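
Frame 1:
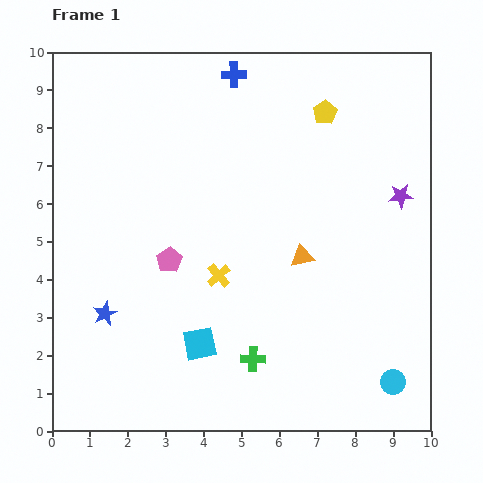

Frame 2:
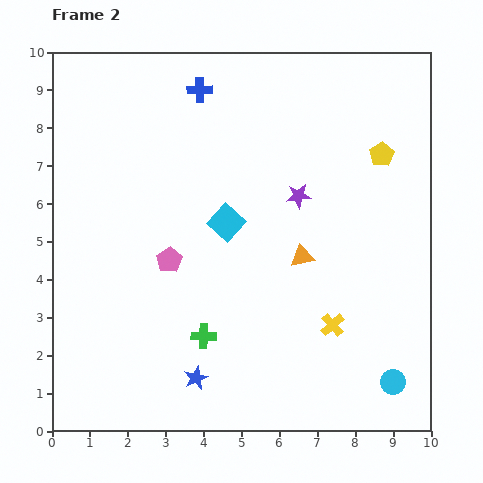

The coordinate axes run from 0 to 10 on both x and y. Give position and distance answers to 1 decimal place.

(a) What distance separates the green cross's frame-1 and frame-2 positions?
1.4

The green cross moved from (5.3, 1.9) to (4.0, 2.5), a distance of √(1.3² + 0.6²) ≈ 1.4.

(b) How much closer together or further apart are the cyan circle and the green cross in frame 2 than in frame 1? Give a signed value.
+1.4

Distance in frame 1: 3.7. Distance in frame 2: 5.1.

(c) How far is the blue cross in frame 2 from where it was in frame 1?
1.0

The blue cross moved from (4.8, 9.4) to (3.9, 9.0), a distance of √(0.9² + 0.4²) ≈ 1.0.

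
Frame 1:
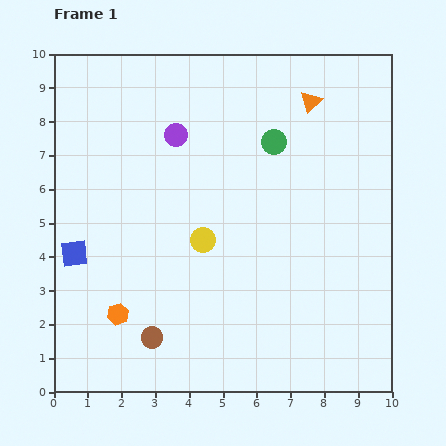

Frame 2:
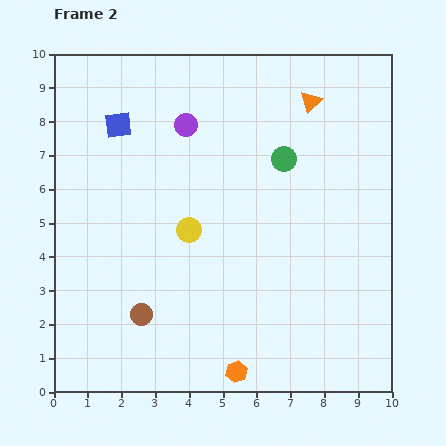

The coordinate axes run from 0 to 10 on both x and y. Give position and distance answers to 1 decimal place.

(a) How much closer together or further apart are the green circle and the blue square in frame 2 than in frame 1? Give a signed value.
-1.8

Distance in frame 1: 6.8. Distance in frame 2: 5.0.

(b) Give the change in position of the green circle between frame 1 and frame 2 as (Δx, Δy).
(0.3, -0.5)

The green circle was at (6.5, 7.4) in frame 1 and (6.8, 6.9) in frame 2.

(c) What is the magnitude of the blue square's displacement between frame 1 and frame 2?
4.0

The blue square moved from (0.6, 4.1) to (1.9, 7.9), a distance of √(1.3² + 3.8²) ≈ 4.0.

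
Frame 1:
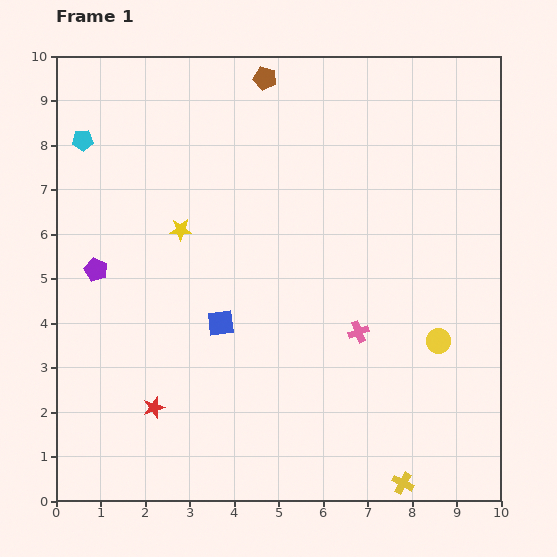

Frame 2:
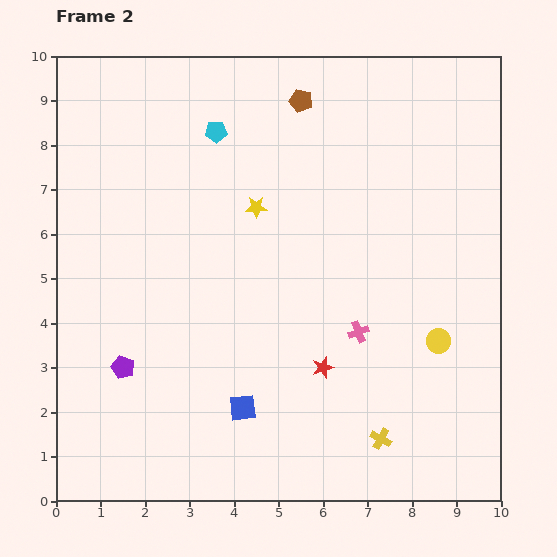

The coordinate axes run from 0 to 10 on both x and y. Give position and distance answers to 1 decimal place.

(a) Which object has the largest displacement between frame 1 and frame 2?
the red star

(moved 3.9; next 3.0)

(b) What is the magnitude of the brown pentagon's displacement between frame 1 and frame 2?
0.9

The brown pentagon moved from (4.7, 9.5) to (5.5, 9.0), a distance of √(0.8² + 0.5²) ≈ 0.9.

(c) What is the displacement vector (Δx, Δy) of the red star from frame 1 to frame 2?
(3.8, 0.9)

The red star was at (2.2, 2.1) in frame 1 and (6.0, 3.0) in frame 2.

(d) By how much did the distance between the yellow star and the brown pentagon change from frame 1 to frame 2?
-1.3

Distance in frame 1: 3.9. Distance in frame 2: 2.6.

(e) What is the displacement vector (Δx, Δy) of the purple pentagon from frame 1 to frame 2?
(0.6, -2.2)

The purple pentagon was at (0.9, 5.2) in frame 1 and (1.5, 3.0) in frame 2.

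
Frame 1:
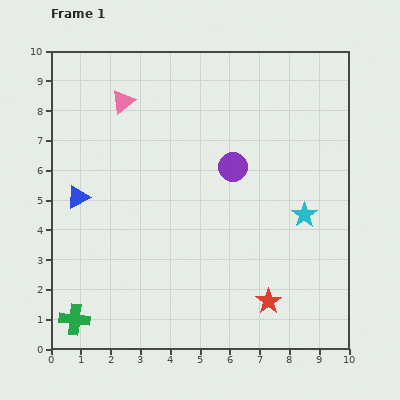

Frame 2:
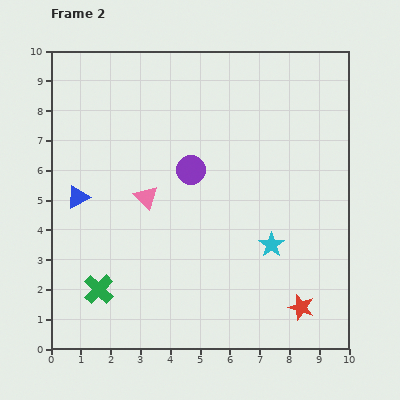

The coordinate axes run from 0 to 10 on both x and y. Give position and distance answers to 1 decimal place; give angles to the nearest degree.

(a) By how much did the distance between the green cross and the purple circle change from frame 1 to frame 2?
-2.3

Distance in frame 1: 7.4. Distance in frame 2: 5.1.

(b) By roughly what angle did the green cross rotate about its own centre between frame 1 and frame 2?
39° clockwise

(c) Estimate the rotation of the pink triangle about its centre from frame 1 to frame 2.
36° counter-clockwise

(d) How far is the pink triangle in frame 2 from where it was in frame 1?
3.3

The pink triangle moved from (2.4, 8.3) to (3.2, 5.1), a distance of √(0.8² + 3.2²) ≈ 3.3.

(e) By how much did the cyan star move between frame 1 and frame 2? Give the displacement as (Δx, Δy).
(-1.1, -1.0)

The cyan star was at (8.5, 4.5) in frame 1 and (7.4, 3.5) in frame 2.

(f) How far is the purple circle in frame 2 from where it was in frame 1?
1.4

The purple circle moved from (6.1, 6.1) to (4.7, 6.0), a distance of √(1.4² + 0.1²) ≈ 1.4.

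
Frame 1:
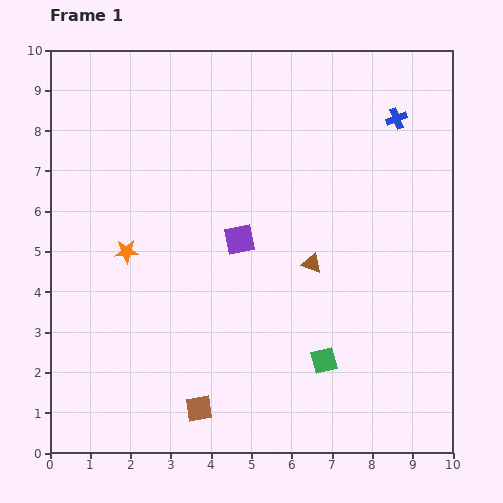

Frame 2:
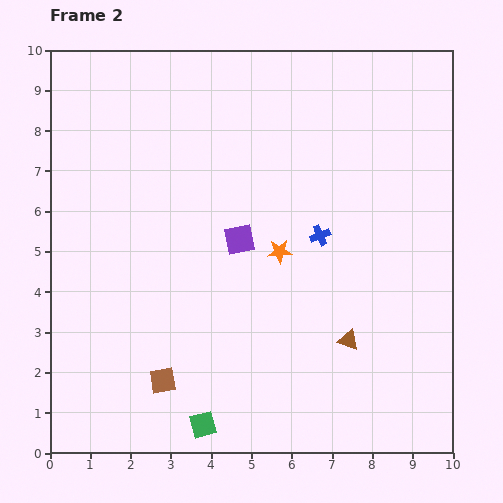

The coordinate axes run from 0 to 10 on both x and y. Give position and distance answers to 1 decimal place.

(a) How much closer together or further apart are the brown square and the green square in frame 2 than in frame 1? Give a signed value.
-1.8

Distance in frame 1: 3.3. Distance in frame 2: 1.5.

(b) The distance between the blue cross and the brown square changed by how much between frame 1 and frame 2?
-3.4

Distance in frame 1: 8.7. Distance in frame 2: 5.3.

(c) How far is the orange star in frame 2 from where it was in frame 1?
3.8

The orange star moved from (1.9, 5.0) to (5.7, 5.0), a distance of √(3.8² + 0.0²) ≈ 3.8.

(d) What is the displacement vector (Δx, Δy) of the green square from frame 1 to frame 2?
(-3.0, -1.6)

The green square was at (6.8, 2.3) in frame 1 and (3.8, 0.7) in frame 2.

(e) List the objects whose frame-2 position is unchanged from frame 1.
the purple square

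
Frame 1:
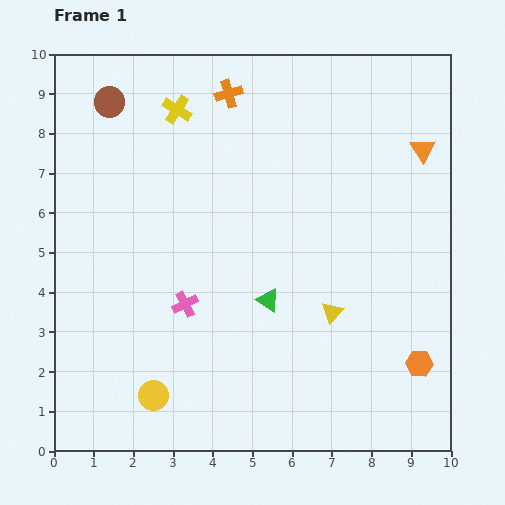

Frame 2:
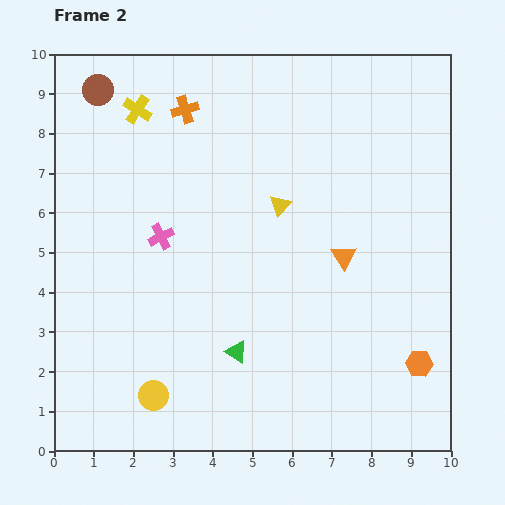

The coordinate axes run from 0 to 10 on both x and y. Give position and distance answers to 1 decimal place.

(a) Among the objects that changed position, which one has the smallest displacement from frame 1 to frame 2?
the brown circle

(moved 0.4)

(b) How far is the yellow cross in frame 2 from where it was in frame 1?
1.0

The yellow cross moved from (3.1, 8.6) to (2.1, 8.6), a distance of √(1.0² + 0.0²) ≈ 1.0.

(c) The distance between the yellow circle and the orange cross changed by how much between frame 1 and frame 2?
-0.6

Distance in frame 1: 7.8. Distance in frame 2: 7.2.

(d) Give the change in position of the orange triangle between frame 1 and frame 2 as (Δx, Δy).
(-2.0, -2.7)

The orange triangle was at (9.3, 7.6) in frame 1 and (7.3, 4.9) in frame 2.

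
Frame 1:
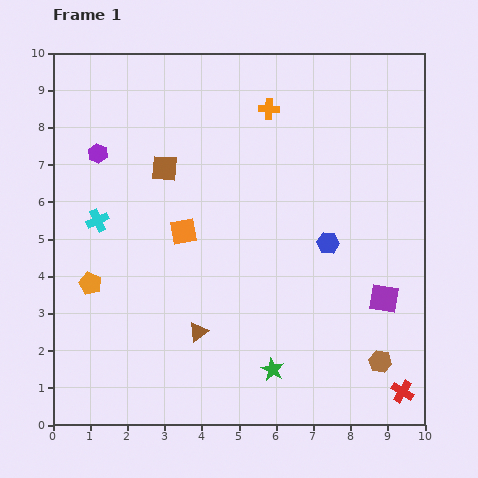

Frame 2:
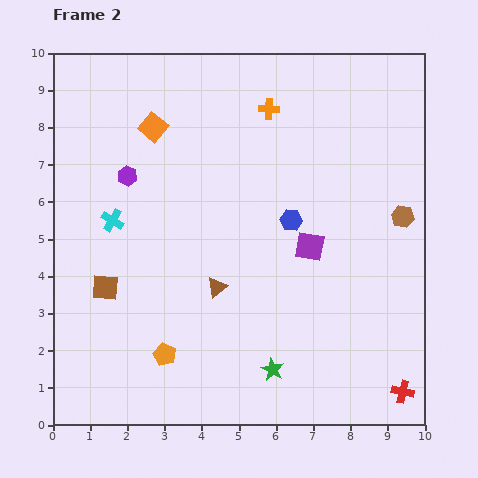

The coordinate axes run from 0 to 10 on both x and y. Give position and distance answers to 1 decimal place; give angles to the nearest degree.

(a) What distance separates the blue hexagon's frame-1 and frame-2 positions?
1.2

The blue hexagon moved from (7.4, 4.9) to (6.4, 5.5), a distance of √(1.0² + 0.6²) ≈ 1.2.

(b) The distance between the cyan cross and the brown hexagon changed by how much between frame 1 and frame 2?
-0.7

Distance in frame 1: 8.5. Distance in frame 2: 7.8.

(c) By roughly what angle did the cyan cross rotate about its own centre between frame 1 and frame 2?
36° counter-clockwise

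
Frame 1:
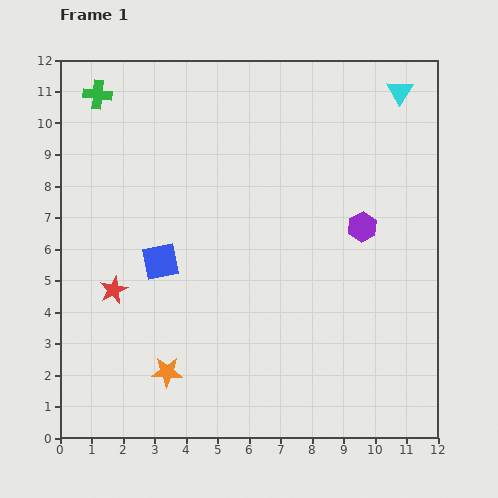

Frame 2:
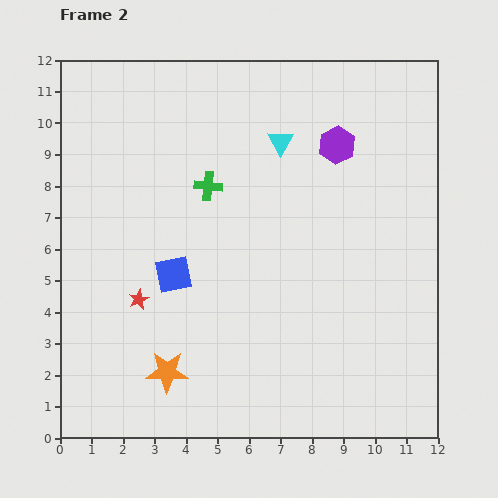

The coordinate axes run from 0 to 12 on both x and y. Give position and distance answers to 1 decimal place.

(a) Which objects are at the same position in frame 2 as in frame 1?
the orange star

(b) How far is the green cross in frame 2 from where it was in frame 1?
4.5

The green cross moved from (1.2, 10.9) to (4.7, 8.0), a distance of √(3.5² + 2.9²) ≈ 4.5.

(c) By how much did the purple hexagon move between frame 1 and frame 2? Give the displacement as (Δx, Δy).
(-0.8, 2.6)

The purple hexagon was at (9.6, 6.7) in frame 1 and (8.8, 9.3) in frame 2.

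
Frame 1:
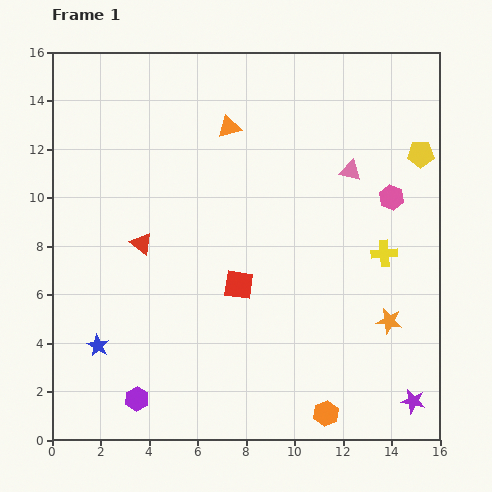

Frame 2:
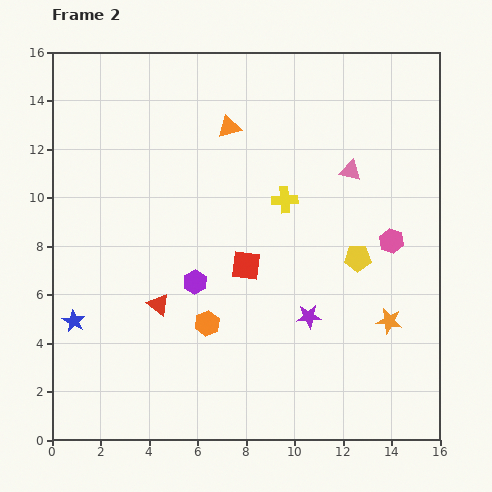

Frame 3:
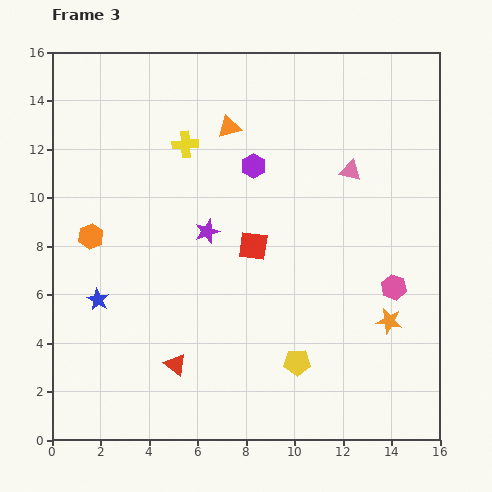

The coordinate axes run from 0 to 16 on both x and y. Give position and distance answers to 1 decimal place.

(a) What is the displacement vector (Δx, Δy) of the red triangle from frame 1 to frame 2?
(0.7, -2.5)

The red triangle was at (3.7, 8.1) in frame 1 and (4.4, 5.6) in frame 2.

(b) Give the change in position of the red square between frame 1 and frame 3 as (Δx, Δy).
(0.6, 1.6)

The red square was at (7.7, 6.4) in frame 1 and (8.3, 8.0) in frame 3.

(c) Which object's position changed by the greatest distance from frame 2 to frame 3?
the orange hexagon

(moved 6.0; next 5.5)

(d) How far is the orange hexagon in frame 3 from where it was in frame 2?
6.0

The orange hexagon moved from (6.4, 4.8) to (1.6, 8.4), a distance of √(4.8² + 3.6²) ≈ 6.0.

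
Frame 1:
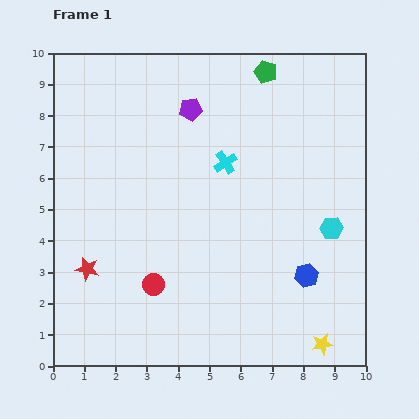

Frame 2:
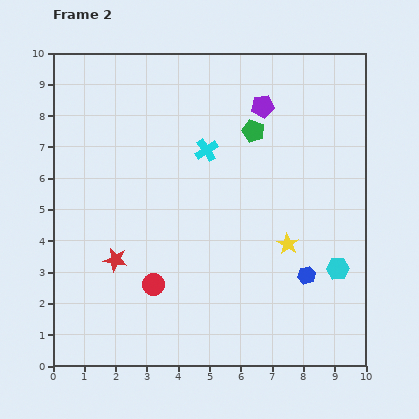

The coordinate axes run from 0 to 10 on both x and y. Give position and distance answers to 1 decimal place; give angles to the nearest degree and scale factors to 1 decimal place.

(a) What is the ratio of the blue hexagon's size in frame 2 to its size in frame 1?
0.7×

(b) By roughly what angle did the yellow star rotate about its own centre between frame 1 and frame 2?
31° counter-clockwise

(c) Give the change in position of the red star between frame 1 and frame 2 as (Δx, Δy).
(0.9, 0.3)

The red star was at (1.1, 3.1) in frame 1 and (2.0, 3.4) in frame 2.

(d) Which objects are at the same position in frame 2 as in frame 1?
the blue hexagon, the red circle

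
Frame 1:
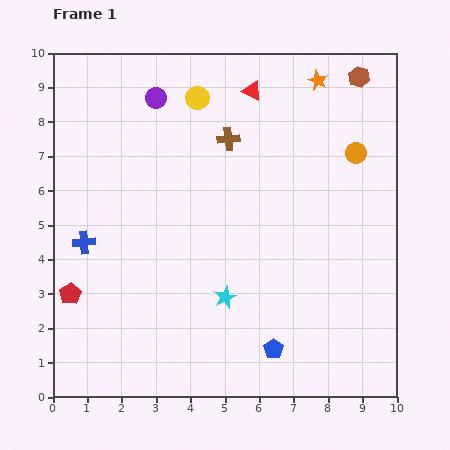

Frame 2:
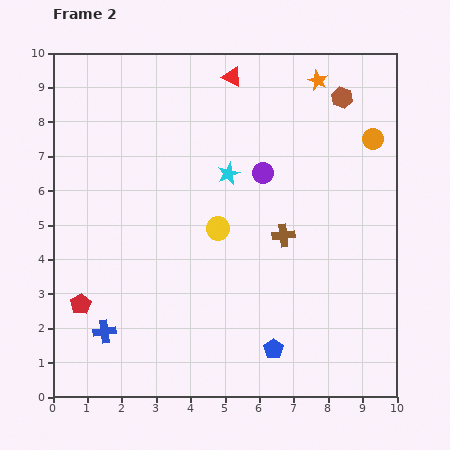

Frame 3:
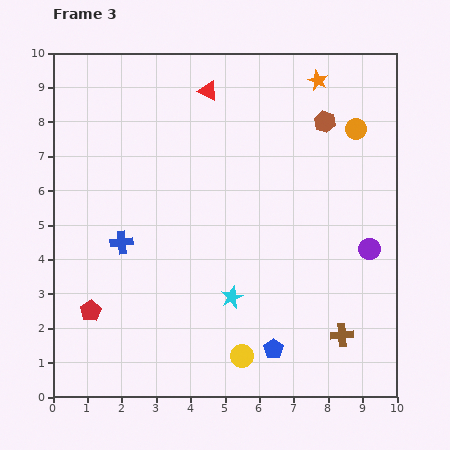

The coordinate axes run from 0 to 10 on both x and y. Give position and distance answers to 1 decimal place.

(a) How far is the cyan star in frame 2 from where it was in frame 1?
3.6

The cyan star moved from (5.0, 2.9) to (5.1, 6.5), a distance of √(0.1² + 3.6²) ≈ 3.6.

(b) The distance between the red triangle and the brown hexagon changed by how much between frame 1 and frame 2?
+0.2

Distance in frame 1: 3.1. Distance in frame 2: 3.3.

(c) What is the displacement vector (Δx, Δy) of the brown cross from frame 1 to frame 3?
(3.3, -5.7)

The brown cross was at (5.1, 7.5) in frame 1 and (8.4, 1.8) in frame 3.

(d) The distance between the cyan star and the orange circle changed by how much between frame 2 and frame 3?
+1.8

Distance in frame 2: 4.3. Distance in frame 3: 6.1.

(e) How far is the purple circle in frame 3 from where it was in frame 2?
3.8

The purple circle moved from (6.1, 6.5) to (9.2, 4.3), a distance of √(3.1² + 2.2²) ≈ 3.8.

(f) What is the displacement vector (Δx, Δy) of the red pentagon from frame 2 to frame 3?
(0.3, -0.2)

The red pentagon was at (0.8, 2.7) in frame 2 and (1.1, 2.5) in frame 3.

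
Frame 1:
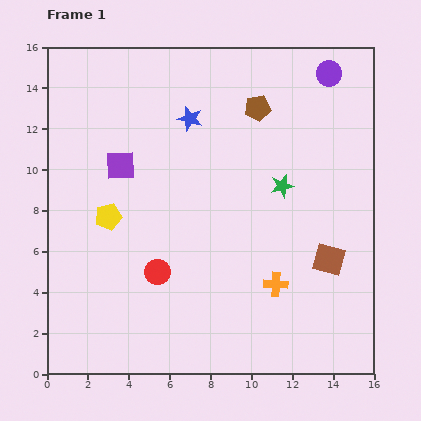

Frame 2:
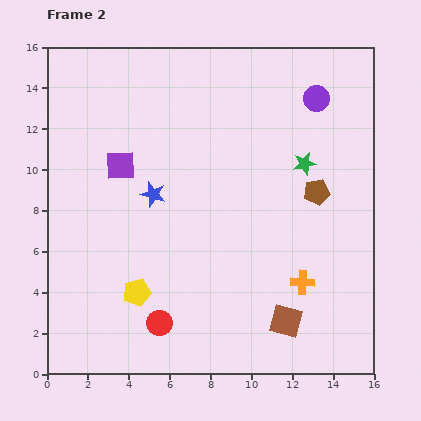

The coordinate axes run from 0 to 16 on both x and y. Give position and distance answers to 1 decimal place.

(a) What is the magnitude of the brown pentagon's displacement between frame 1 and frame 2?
5.0

The brown pentagon moved from (10.3, 13.0) to (13.2, 8.9), a distance of √(2.9² + 4.1²) ≈ 5.0.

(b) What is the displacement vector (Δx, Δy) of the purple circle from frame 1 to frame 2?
(-0.6, -1.2)

The purple circle was at (13.8, 14.7) in frame 1 and (13.2, 13.5) in frame 2.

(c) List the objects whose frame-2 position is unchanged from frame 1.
the purple square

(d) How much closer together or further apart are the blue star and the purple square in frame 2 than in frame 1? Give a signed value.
-2.0

Distance in frame 1: 4.1. Distance in frame 2: 2.1.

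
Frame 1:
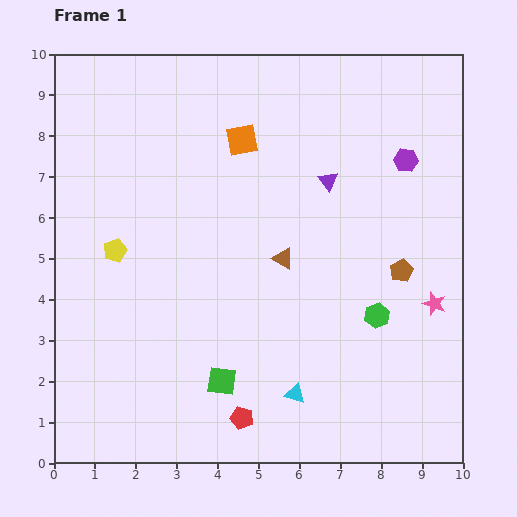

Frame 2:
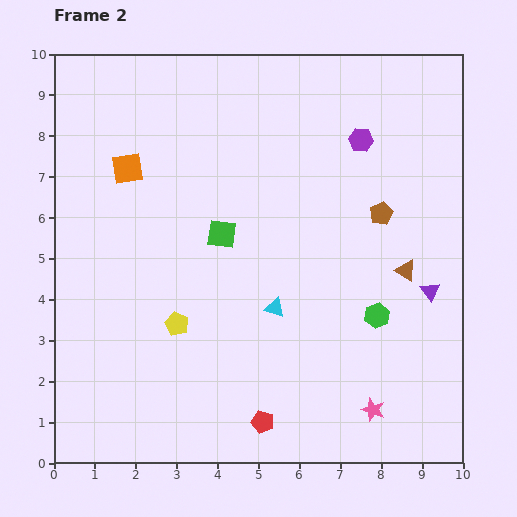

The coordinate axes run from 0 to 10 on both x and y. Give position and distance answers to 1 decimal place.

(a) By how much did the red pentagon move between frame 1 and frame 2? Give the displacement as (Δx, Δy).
(0.5, -0.1)

The red pentagon was at (4.6, 1.1) in frame 1 and (5.1, 1.0) in frame 2.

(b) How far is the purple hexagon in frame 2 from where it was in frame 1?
1.2

The purple hexagon moved from (8.6, 7.4) to (7.5, 7.9), a distance of √(1.1² + 0.5²) ≈ 1.2.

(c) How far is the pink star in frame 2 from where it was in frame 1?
3.0

The pink star moved from (9.3, 3.9) to (7.8, 1.3), a distance of √(1.5² + 2.6²) ≈ 3.0.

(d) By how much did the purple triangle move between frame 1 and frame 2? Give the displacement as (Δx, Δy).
(2.5, -2.7)

The purple triangle was at (6.7, 6.9) in frame 1 and (9.2, 4.2) in frame 2.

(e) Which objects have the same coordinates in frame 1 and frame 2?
the green hexagon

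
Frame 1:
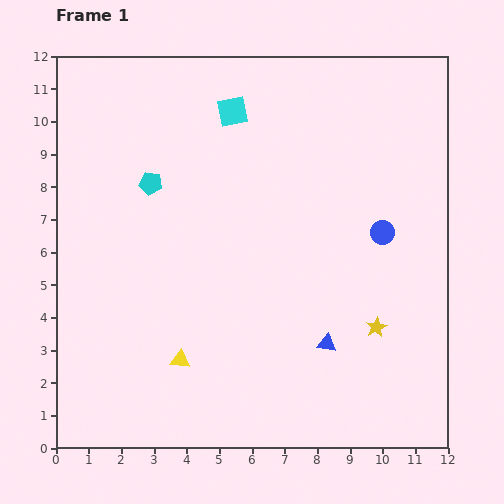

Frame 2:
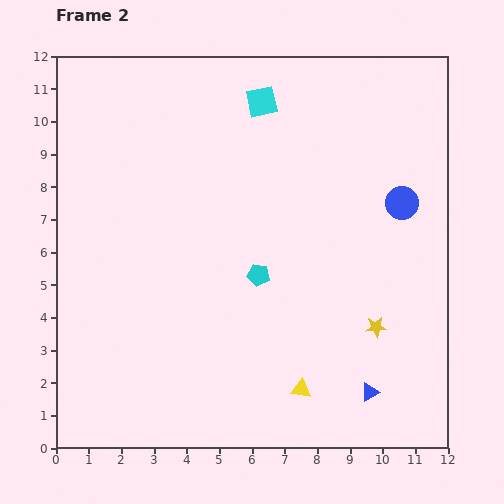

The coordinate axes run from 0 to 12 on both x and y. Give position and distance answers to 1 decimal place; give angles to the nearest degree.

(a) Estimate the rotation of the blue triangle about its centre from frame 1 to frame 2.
38° counter-clockwise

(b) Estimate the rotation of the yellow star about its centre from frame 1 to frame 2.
23° clockwise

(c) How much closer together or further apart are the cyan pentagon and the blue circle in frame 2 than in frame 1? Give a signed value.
-2.4

Distance in frame 1: 7.3. Distance in frame 2: 4.9.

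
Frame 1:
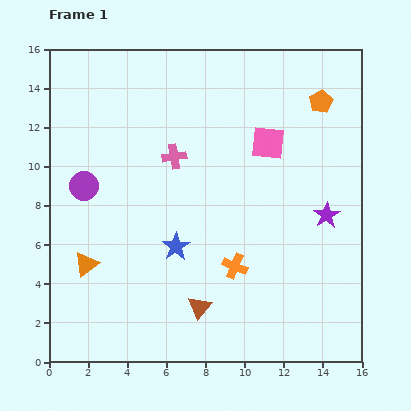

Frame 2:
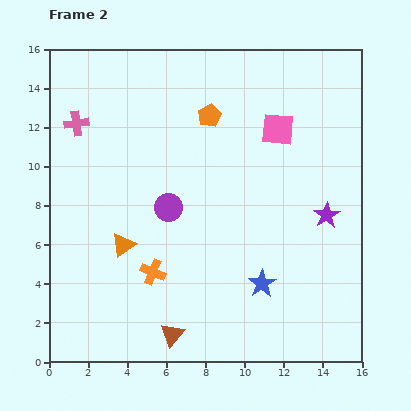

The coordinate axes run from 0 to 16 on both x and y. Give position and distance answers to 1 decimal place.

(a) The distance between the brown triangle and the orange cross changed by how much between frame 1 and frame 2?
+0.6

Distance in frame 1: 2.8. Distance in frame 2: 3.4.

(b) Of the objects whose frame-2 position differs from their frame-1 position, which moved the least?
the pink square

(moved 0.9)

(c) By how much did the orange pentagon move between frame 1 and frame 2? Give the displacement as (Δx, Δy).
(-5.7, -0.7)

The orange pentagon was at (13.9, 13.3) in frame 1 and (8.2, 12.6) in frame 2.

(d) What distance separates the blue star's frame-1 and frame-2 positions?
4.8

The blue star moved from (6.5, 5.9) to (10.9, 4.0), a distance of √(4.4² + 1.9²) ≈ 4.8.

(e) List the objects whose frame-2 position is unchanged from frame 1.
the purple star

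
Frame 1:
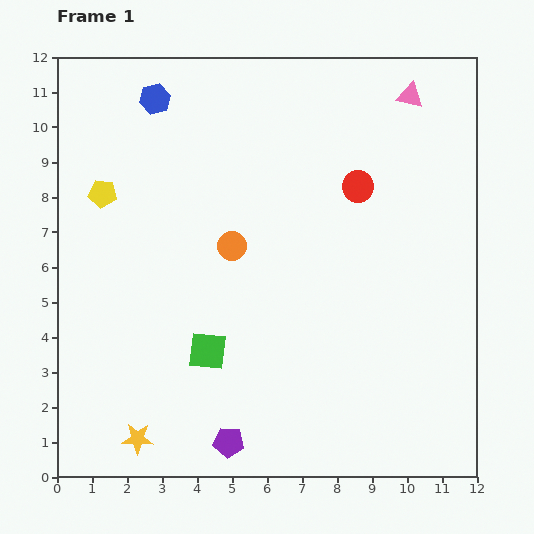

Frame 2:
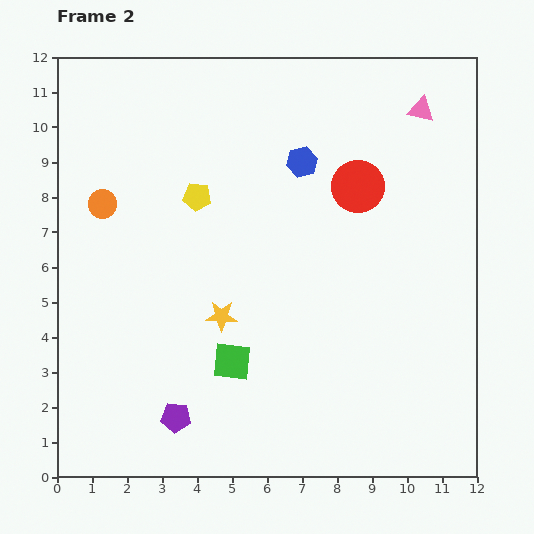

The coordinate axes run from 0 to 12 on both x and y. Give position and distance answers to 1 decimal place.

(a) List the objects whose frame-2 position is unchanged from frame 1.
the red circle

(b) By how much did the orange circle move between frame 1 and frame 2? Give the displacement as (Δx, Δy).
(-3.7, 1.2)

The orange circle was at (5.0, 6.6) in frame 1 and (1.3, 7.8) in frame 2.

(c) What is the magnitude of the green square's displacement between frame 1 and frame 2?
0.8

The green square moved from (4.3, 3.6) to (5.0, 3.3), a distance of √(0.7² + 0.3²) ≈ 0.8.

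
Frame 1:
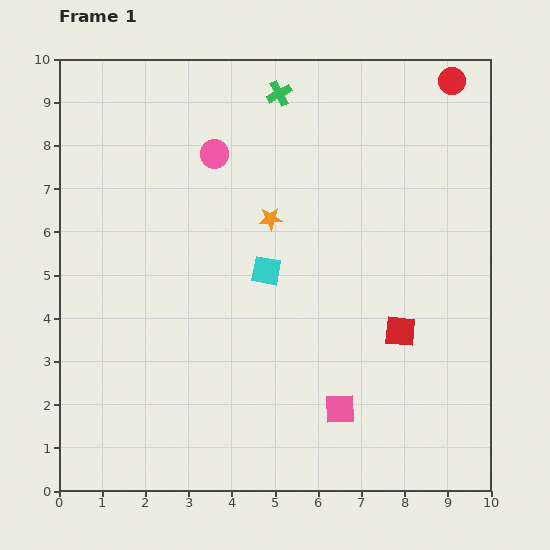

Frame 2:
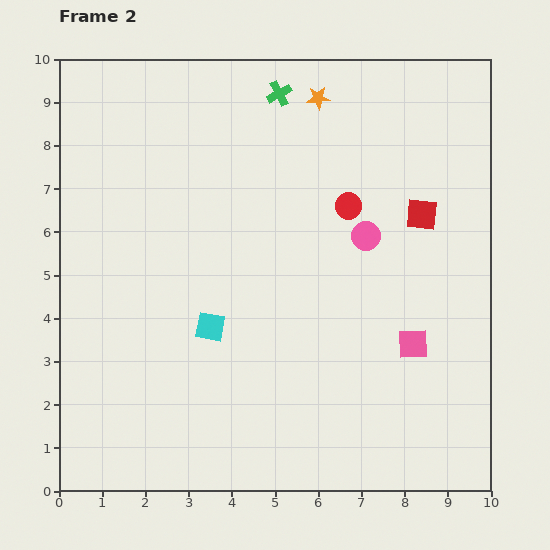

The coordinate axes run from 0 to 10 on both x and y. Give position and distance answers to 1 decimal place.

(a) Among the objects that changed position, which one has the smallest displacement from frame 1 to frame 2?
the cyan square

(moved 1.8)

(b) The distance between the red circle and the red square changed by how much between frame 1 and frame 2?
-4.2

Distance in frame 1: 5.9. Distance in frame 2: 1.7.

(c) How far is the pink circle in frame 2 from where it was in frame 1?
4.0

The pink circle moved from (3.6, 7.8) to (7.1, 5.9), a distance of √(3.5² + 1.9²) ≈ 4.0.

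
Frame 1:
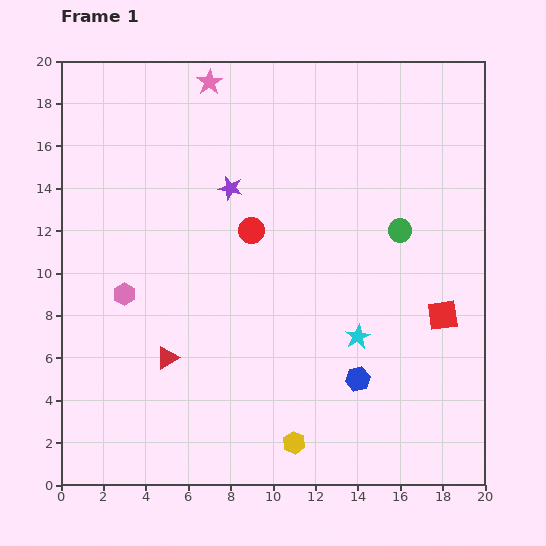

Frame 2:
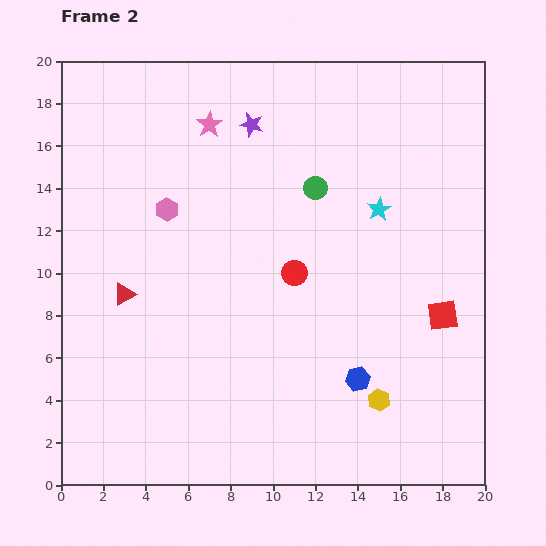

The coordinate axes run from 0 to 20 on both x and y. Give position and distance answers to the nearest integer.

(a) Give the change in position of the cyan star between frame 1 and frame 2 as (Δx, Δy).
(1, 6)

The cyan star was at (14, 7) in frame 1 and (15, 13) in frame 2.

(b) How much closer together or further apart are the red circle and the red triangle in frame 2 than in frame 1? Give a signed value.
+1

Distance in frame 1: 7. Distance in frame 2: 8.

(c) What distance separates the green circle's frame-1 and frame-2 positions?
4

The green circle moved from (16, 12) to (12, 14), a distance of √(4² + 2²) ≈ 4.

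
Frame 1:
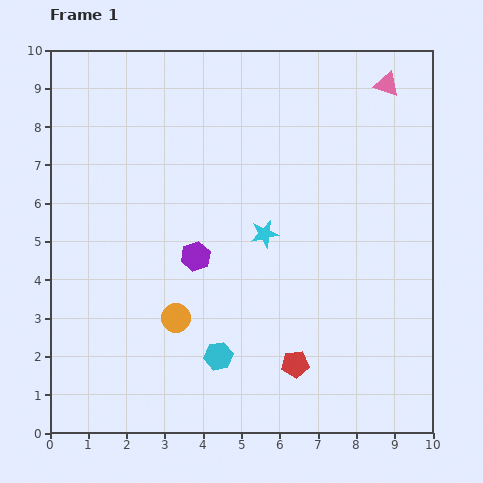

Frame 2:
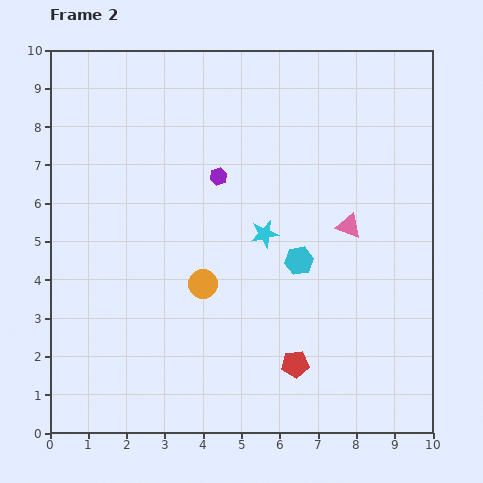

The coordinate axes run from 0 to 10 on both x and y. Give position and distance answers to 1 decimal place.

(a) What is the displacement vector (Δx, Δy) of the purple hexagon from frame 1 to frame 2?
(0.6, 2.1)

The purple hexagon was at (3.8, 4.6) in frame 1 and (4.4, 6.7) in frame 2.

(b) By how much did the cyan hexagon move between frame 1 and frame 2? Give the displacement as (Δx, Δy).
(2.1, 2.5)

The cyan hexagon was at (4.4, 2.0) in frame 1 and (6.5, 4.5) in frame 2.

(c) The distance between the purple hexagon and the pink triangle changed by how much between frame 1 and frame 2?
-3.1

Distance in frame 1: 6.7. Distance in frame 2: 3.6.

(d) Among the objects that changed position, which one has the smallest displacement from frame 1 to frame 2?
the orange circle

(moved 1.1)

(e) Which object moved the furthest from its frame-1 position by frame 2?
the pink triangle

(moved 3.8; next 3.3)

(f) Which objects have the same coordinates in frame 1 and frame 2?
the red pentagon, the cyan star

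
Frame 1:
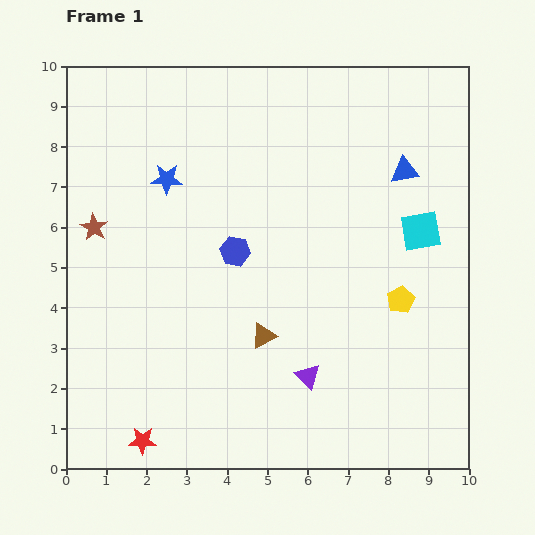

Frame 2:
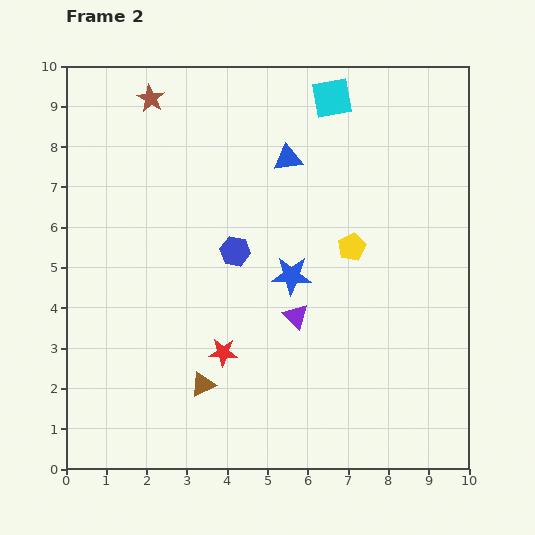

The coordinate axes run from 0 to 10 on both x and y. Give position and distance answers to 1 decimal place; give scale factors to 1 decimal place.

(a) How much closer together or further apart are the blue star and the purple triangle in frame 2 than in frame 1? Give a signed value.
-5.0

Distance in frame 1: 6.0. Distance in frame 2: 1.0.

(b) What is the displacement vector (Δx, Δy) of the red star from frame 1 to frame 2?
(2.0, 2.2)

The red star was at (1.9, 0.7) in frame 1 and (3.9, 2.9) in frame 2.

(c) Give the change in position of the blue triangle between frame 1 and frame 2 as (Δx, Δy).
(-2.9, 0.3)

The blue triangle was at (8.4, 7.4) in frame 1 and (5.5, 7.7) in frame 2.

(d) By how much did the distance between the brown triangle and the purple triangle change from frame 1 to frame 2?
+1.4

Distance in frame 1: 1.5. Distance in frame 2: 2.9.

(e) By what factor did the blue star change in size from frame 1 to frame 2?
1.3×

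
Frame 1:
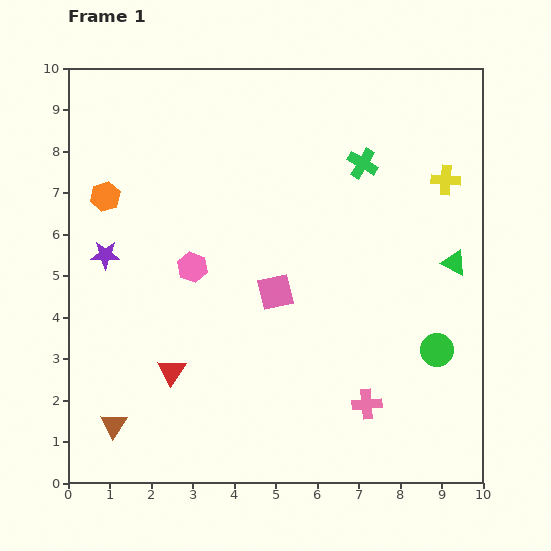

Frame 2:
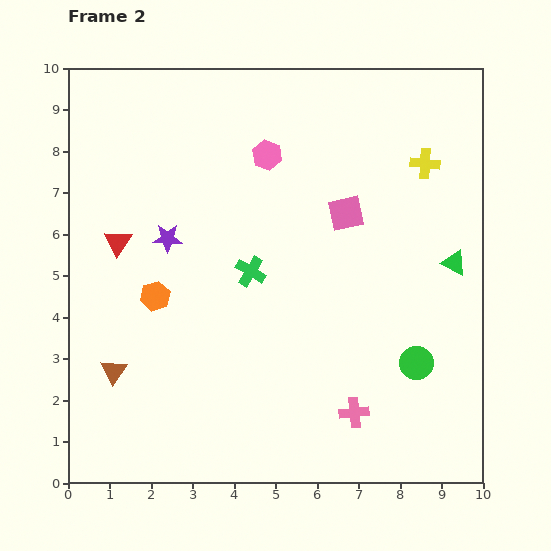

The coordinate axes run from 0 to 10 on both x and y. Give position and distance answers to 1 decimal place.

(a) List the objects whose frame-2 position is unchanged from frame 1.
the green triangle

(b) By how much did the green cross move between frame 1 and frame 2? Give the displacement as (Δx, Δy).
(-2.7, -2.6)

The green cross was at (7.1, 7.7) in frame 1 and (4.4, 5.1) in frame 2.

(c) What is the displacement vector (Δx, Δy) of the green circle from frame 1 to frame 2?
(-0.5, -0.3)

The green circle was at (8.9, 3.2) in frame 1 and (8.4, 2.9) in frame 2.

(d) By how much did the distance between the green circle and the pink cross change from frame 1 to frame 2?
-0.2

Distance in frame 1: 2.1. Distance in frame 2: 1.9.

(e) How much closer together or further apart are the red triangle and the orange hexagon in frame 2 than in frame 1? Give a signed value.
-2.9

Distance in frame 1: 4.5. Distance in frame 2: 1.6.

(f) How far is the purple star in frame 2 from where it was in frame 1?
1.6

The purple star moved from (0.9, 5.5) to (2.4, 5.9), a distance of √(1.5² + 0.4²) ≈ 1.6.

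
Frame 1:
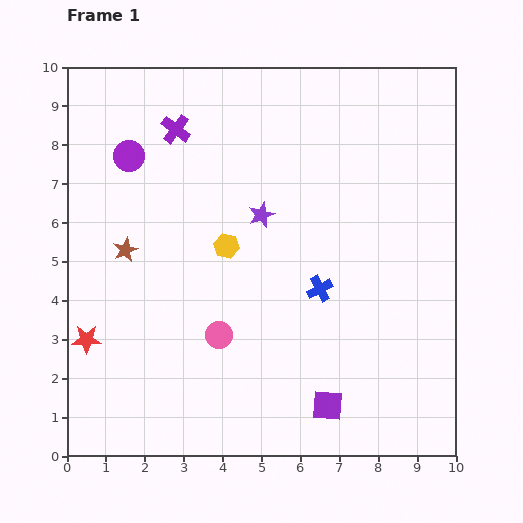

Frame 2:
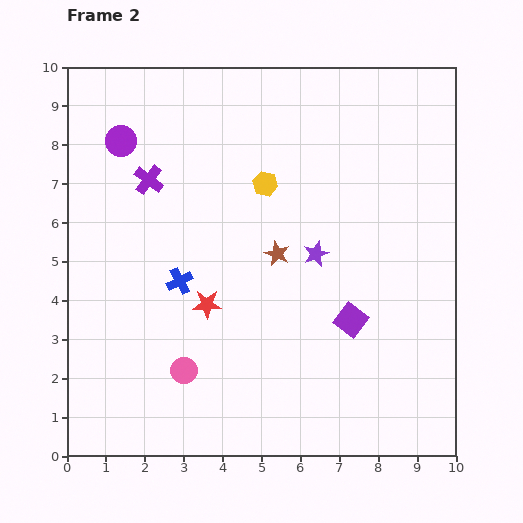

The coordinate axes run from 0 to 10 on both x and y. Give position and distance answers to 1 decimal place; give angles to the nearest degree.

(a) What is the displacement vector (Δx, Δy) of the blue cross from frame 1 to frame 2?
(-3.6, 0.2)

The blue cross was at (6.5, 4.3) in frame 1 and (2.9, 4.5) in frame 2.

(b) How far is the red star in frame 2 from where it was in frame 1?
3.2

The red star moved from (0.5, 3.0) to (3.6, 3.9), a distance of √(3.1² + 0.9²) ≈ 3.2.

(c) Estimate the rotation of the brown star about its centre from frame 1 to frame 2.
24° counter-clockwise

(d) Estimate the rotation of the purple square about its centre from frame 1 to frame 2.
33° clockwise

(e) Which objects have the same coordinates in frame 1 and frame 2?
none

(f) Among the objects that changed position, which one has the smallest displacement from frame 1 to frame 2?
the purple circle

(moved 0.4)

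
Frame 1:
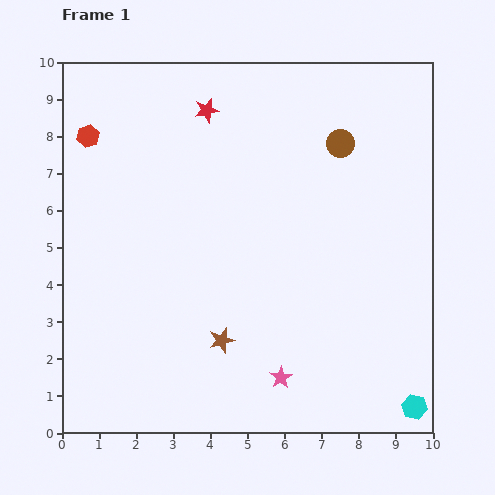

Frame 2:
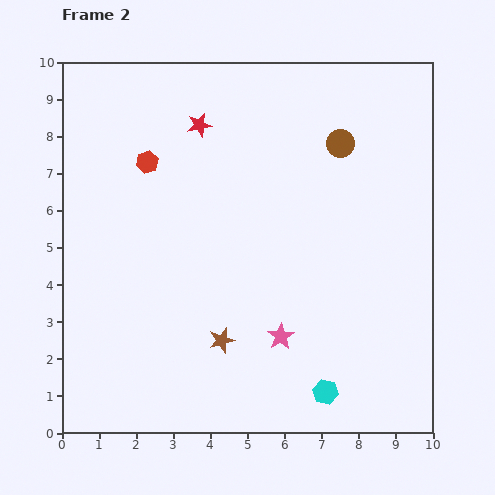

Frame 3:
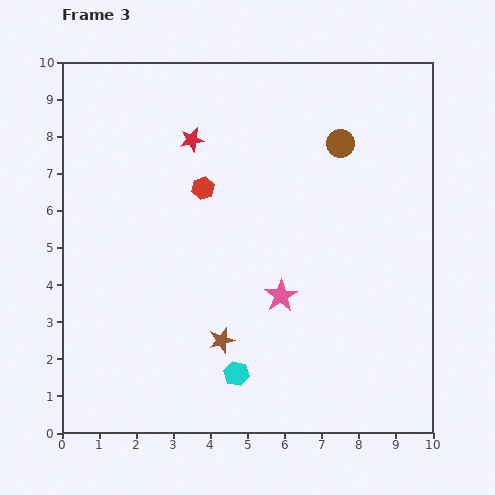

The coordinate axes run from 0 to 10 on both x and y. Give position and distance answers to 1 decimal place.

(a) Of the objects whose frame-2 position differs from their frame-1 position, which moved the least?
the red star

(moved 0.4)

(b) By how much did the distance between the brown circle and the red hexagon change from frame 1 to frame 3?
-2.9

Distance in frame 1: 6.8. Distance in frame 3: 3.9.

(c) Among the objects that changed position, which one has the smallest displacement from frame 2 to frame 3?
the red star

(moved 0.4)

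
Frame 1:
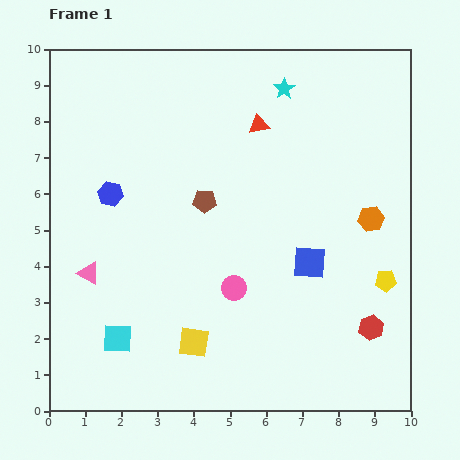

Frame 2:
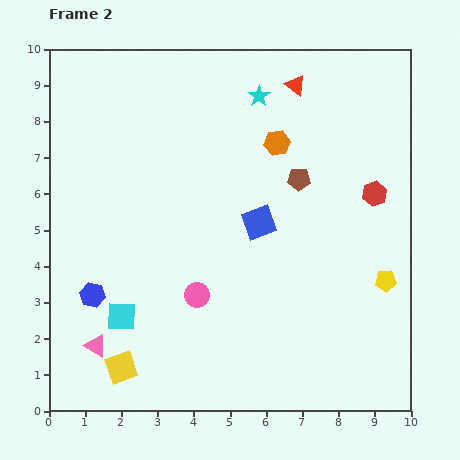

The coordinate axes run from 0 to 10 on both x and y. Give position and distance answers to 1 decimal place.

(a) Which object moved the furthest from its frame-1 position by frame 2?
the red hexagon

(moved 3.7; next 3.3)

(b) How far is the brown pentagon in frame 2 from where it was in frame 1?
2.7

The brown pentagon moved from (4.3, 5.8) to (6.9, 6.4), a distance of √(2.6² + 0.6²) ≈ 2.7.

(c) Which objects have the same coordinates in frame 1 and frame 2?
the yellow pentagon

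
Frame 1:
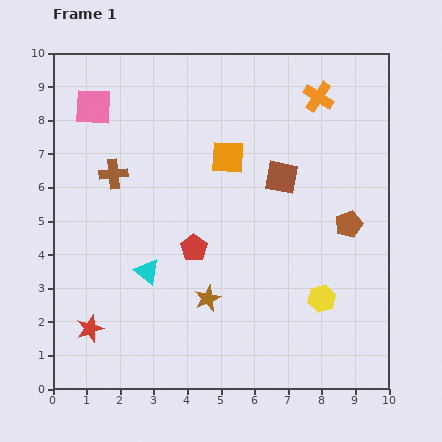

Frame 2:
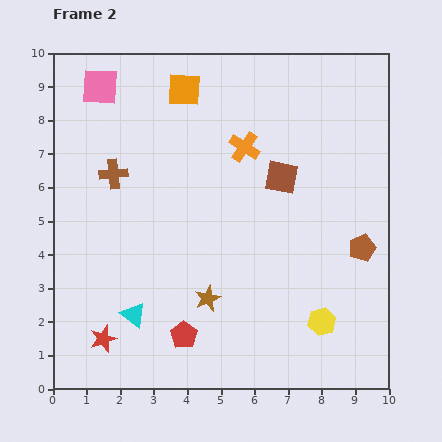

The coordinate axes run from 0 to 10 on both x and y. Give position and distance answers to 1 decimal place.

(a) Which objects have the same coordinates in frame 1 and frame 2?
the brown star, the brown cross, the brown square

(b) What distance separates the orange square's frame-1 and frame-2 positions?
2.4

The orange square moved from (5.2, 6.9) to (3.9, 8.9), a distance of √(1.3² + 2.0²) ≈ 2.4.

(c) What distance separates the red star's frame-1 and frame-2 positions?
0.5

The red star moved from (1.1, 1.8) to (1.5, 1.5), a distance of √(0.4² + 0.3²) ≈ 0.5.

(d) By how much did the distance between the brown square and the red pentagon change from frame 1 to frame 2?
+2.2

Distance in frame 1: 3.3. Distance in frame 2: 5.5.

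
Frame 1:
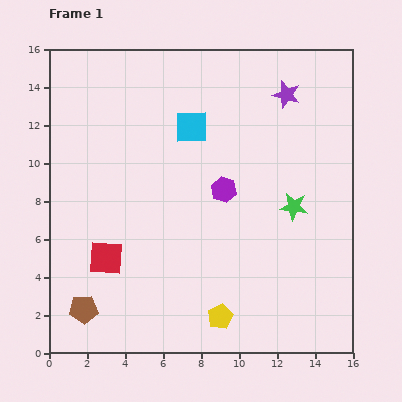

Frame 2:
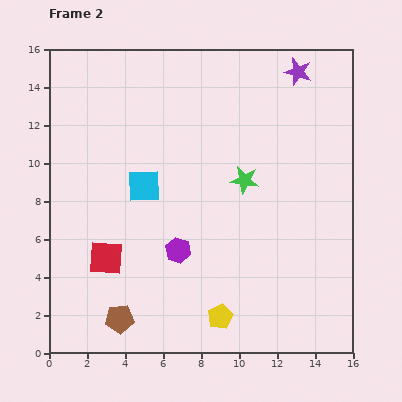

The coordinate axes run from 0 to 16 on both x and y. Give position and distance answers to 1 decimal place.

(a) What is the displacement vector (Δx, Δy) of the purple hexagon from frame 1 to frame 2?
(-2.4, -3.2)

The purple hexagon was at (9.2, 8.6) in frame 1 and (6.8, 5.4) in frame 2.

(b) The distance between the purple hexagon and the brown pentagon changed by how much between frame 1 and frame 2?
-4.9

Distance in frame 1: 9.7. Distance in frame 2: 4.8.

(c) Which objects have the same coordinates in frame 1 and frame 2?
the yellow pentagon, the red square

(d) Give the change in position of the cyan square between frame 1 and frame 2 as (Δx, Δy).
(-2.5, -3.1)

The cyan square was at (7.5, 11.9) in frame 1 and (5.0, 8.8) in frame 2.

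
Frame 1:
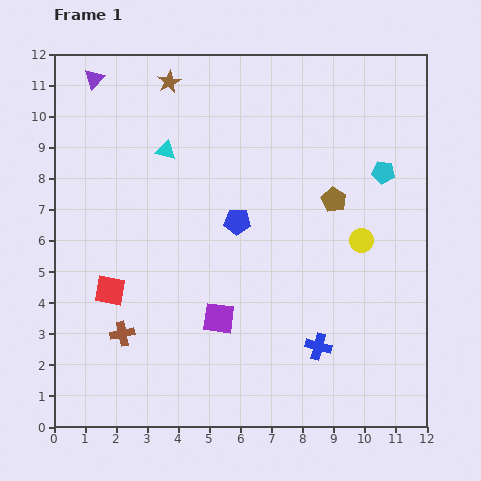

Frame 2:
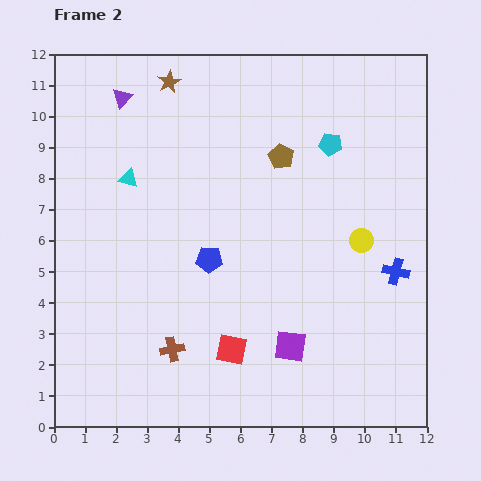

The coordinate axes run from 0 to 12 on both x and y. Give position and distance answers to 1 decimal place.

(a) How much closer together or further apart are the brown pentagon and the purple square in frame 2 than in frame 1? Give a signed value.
+0.8

Distance in frame 1: 5.3. Distance in frame 2: 6.1.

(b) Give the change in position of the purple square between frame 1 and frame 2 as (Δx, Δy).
(2.3, -0.9)

The purple square was at (5.3, 3.5) in frame 1 and (7.6, 2.6) in frame 2.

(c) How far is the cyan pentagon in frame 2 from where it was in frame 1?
1.9

The cyan pentagon moved from (10.6, 8.2) to (8.9, 9.1), a distance of √(1.7² + 0.9²) ≈ 1.9.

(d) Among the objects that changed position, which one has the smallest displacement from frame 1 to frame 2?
the purple triangle

(moved 1.1)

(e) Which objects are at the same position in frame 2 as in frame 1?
the brown star, the yellow circle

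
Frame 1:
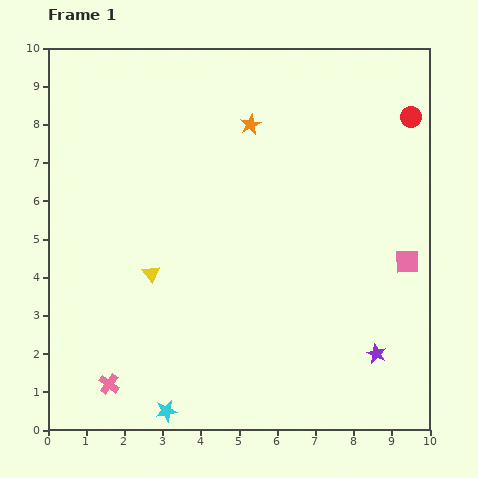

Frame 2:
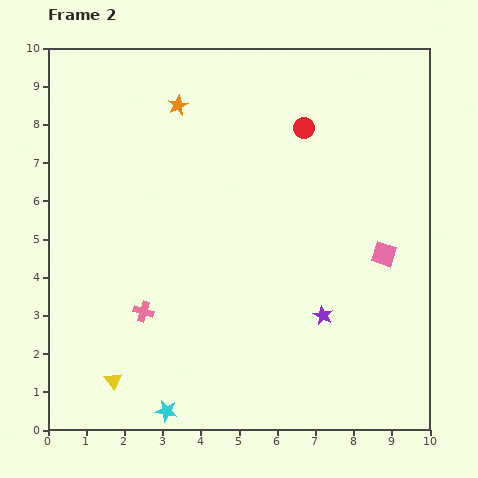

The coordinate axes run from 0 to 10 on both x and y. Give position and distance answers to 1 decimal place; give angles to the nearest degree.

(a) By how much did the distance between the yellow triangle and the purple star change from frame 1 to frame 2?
-0.5

Distance in frame 1: 6.3. Distance in frame 2: 5.8.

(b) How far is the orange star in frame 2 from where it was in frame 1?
2.0

The orange star moved from (5.3, 8.0) to (3.4, 8.5), a distance of √(1.9² + 0.5²) ≈ 2.0.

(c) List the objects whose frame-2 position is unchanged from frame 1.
the cyan star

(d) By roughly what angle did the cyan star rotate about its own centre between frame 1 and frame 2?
19° clockwise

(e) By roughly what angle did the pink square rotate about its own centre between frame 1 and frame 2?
19° clockwise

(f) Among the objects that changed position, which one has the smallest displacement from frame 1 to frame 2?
the pink square

(moved 0.6)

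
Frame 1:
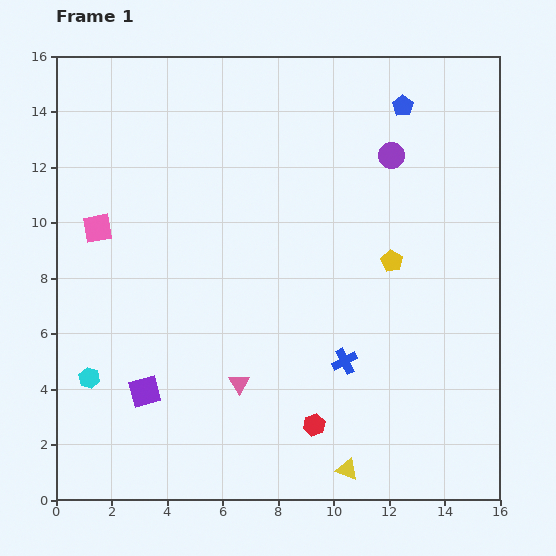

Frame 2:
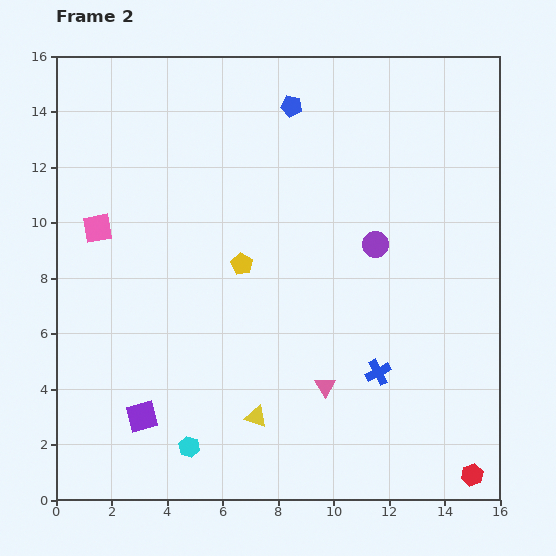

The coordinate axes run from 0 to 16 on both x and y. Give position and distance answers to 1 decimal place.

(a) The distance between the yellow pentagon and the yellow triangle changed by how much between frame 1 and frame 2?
-2.2

Distance in frame 1: 7.7. Distance in frame 2: 5.5.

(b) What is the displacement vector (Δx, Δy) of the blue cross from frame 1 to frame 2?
(1.2, -0.4)

The blue cross was at (10.4, 5.0) in frame 1 and (11.6, 4.6) in frame 2.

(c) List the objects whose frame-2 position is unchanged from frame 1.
the pink square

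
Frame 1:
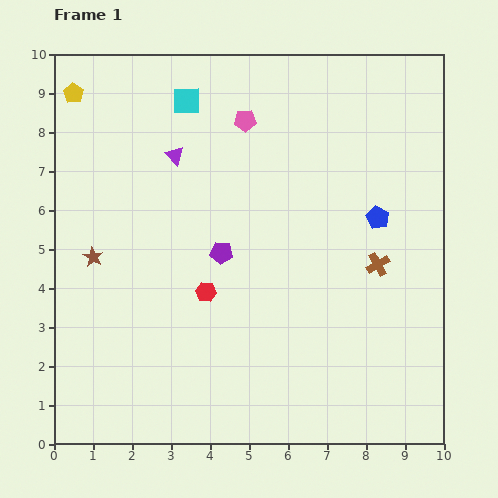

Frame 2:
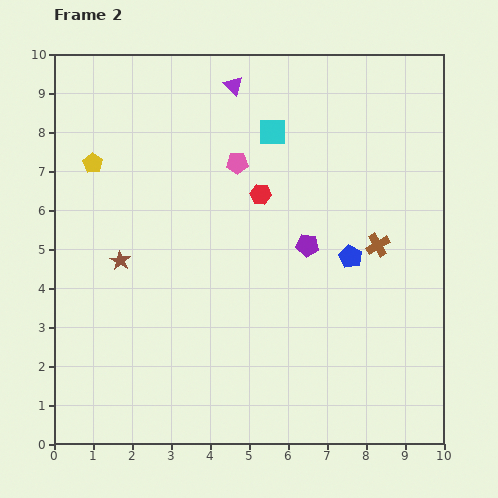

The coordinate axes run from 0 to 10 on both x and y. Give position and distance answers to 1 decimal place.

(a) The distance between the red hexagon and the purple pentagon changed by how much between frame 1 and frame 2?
+0.7

Distance in frame 1: 1.1. Distance in frame 2: 1.8.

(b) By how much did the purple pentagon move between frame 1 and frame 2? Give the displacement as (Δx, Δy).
(2.2, 0.2)

The purple pentagon was at (4.3, 4.9) in frame 1 and (6.5, 5.1) in frame 2.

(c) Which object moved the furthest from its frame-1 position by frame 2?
the red hexagon

(moved 2.9; next 2.3)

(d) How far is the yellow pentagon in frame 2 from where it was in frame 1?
1.9

The yellow pentagon moved from (0.5, 9.0) to (1.0, 7.2), a distance of √(0.5² + 1.8²) ≈ 1.9.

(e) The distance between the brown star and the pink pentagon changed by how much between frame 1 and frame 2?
-1.3

Distance in frame 1: 5.2. Distance in frame 2: 3.9.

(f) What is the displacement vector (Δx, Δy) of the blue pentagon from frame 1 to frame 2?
(-0.7, -1.0)

The blue pentagon was at (8.3, 5.8) in frame 1 and (7.6, 4.8) in frame 2.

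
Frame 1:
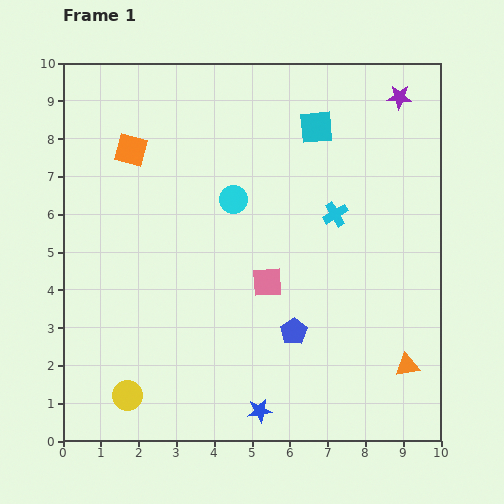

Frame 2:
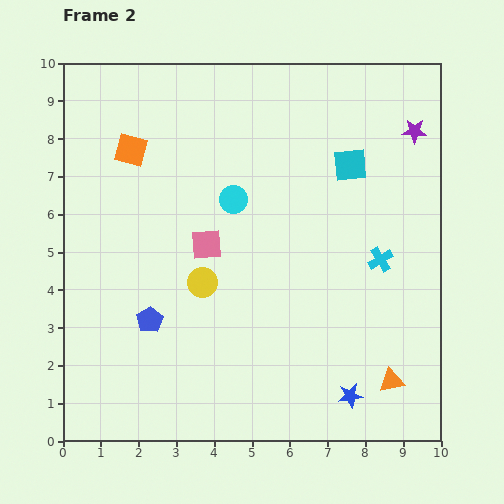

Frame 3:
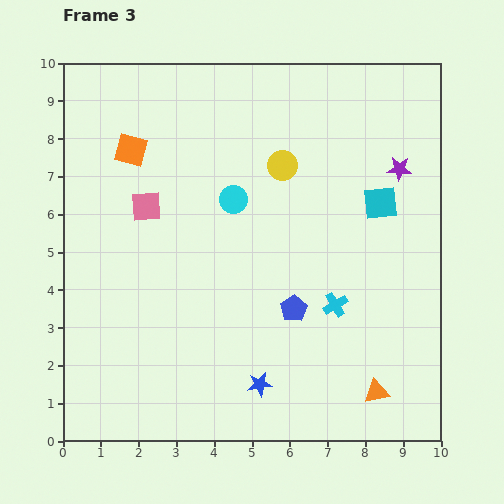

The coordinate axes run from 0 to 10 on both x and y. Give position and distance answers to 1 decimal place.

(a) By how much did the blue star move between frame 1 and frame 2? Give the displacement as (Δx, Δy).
(2.4, 0.4)

The blue star was at (5.2, 0.8) in frame 1 and (7.6, 1.2) in frame 2.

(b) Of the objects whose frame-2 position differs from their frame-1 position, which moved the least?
the orange triangle

(moved 0.6)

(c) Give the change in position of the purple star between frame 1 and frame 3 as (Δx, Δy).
(0.0, -1.9)

The purple star was at (8.9, 9.1) in frame 1 and (8.9, 7.2) in frame 3.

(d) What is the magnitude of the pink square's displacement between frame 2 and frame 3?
1.9

The pink square moved from (3.8, 5.2) to (2.2, 6.2), a distance of √(1.6² + 1.0²) ≈ 1.9.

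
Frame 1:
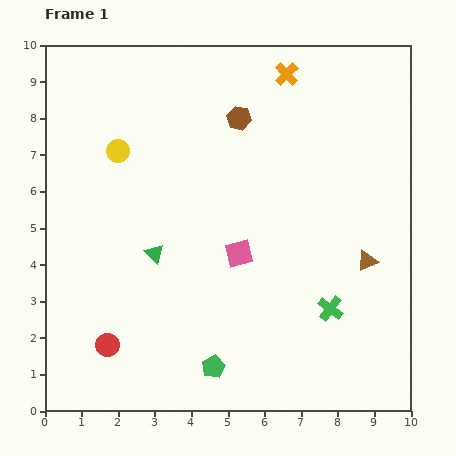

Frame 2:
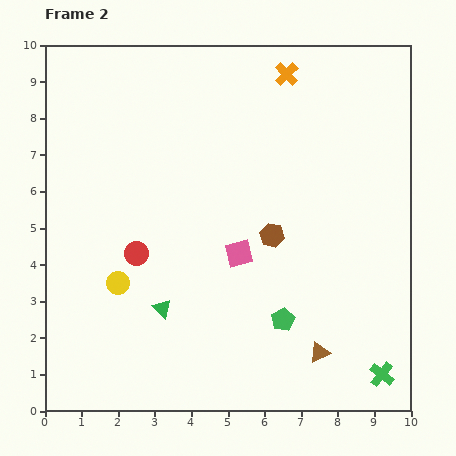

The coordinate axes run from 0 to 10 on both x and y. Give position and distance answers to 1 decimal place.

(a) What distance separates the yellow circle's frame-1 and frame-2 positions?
3.6

The yellow circle moved from (2.0, 7.1) to (2.0, 3.5), a distance of √(0.0² + 3.6²) ≈ 3.6.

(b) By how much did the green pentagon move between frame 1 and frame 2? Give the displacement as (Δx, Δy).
(1.9, 1.3)

The green pentagon was at (4.6, 1.2) in frame 1 and (6.5, 2.5) in frame 2.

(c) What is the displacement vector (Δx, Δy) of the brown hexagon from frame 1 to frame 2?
(0.9, -3.2)

The brown hexagon was at (5.3, 8.0) in frame 1 and (6.2, 4.8) in frame 2.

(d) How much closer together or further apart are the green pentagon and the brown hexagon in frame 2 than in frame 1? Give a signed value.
-4.5

Distance in frame 1: 6.8. Distance in frame 2: 2.3.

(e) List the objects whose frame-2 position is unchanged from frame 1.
the orange cross, the pink square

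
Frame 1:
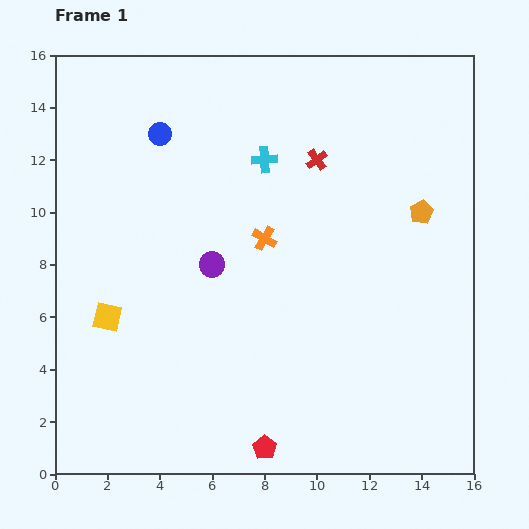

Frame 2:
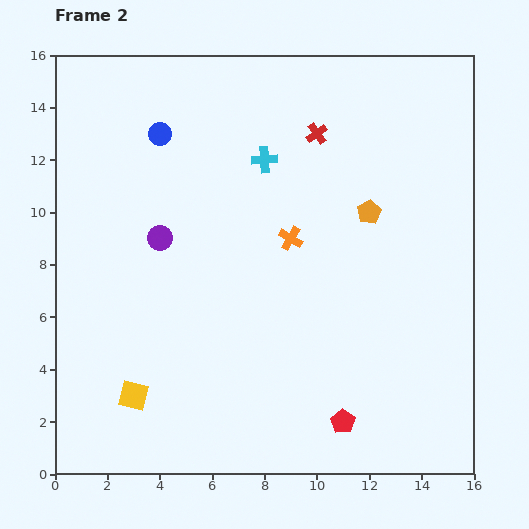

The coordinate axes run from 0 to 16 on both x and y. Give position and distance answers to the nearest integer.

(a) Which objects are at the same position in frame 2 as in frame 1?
the blue circle, the cyan cross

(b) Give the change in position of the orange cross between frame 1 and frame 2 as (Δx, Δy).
(1, 0)

The orange cross was at (8, 9) in frame 1 and (9, 9) in frame 2.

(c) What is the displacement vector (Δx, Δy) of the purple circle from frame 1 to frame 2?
(-2, 1)

The purple circle was at (6, 8) in frame 1 and (4, 9) in frame 2.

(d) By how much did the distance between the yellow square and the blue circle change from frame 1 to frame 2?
+3

Distance in frame 1: 7. Distance in frame 2: 10.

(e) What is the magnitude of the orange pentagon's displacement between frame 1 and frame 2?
2

The orange pentagon moved from (14, 10) to (12, 10), a distance of √(2² + 0²) ≈ 2.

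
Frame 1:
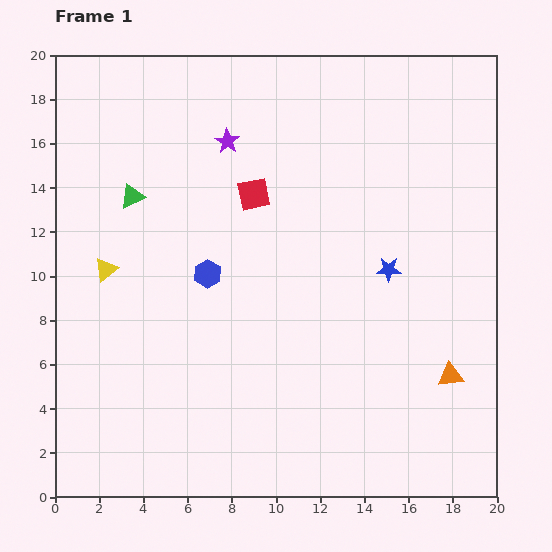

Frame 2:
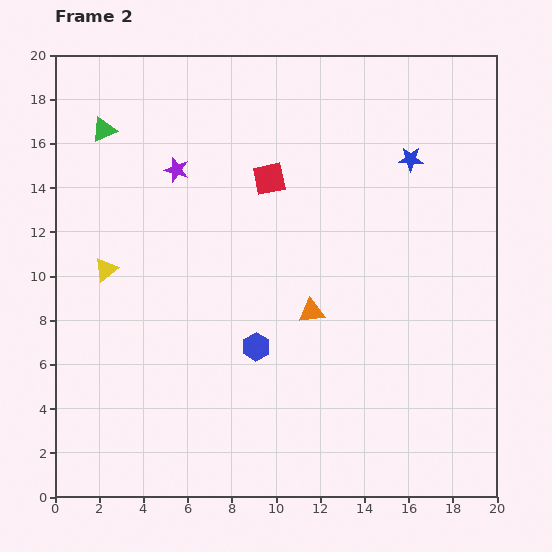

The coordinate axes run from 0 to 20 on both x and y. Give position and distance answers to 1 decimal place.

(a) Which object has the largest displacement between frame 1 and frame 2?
the orange triangle

(moved 6.9; next 5.1)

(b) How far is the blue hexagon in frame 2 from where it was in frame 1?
4.0

The blue hexagon moved from (6.9, 10.1) to (9.1, 6.8), a distance of √(2.2² + 3.3²) ≈ 4.0.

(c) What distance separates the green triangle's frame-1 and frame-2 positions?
3.3

The green triangle moved from (3.5, 13.6) to (2.2, 16.6), a distance of √(1.3² + 3.0²) ≈ 3.3.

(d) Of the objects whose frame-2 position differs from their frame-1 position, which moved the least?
the red square

(moved 1.0)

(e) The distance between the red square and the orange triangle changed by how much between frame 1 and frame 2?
-5.8

Distance in frame 1: 12.1. Distance in frame 2: 6.3.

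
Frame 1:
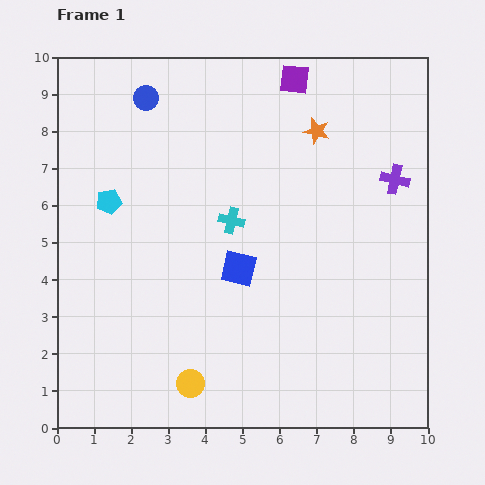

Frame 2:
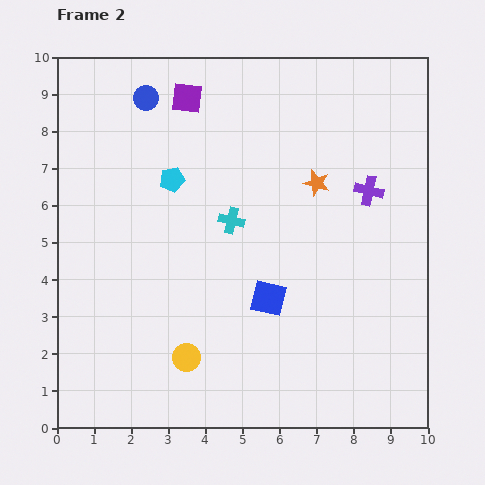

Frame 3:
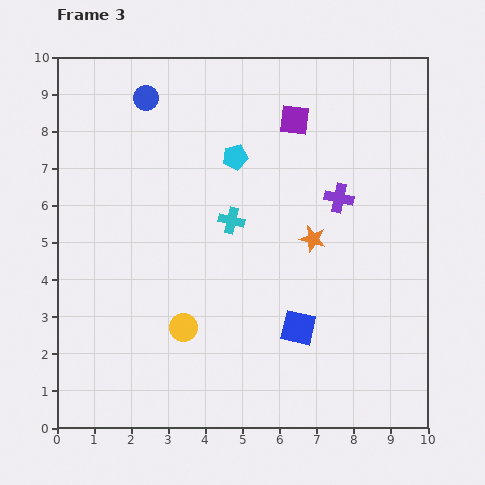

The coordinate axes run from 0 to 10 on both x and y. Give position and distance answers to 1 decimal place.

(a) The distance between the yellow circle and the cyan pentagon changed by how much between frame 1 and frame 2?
-0.6

Distance in frame 1: 5.4. Distance in frame 2: 4.8.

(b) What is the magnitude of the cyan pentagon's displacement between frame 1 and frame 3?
3.6

The cyan pentagon moved from (1.4, 6.1) to (4.8, 7.3), a distance of √(3.4² + 1.2²) ≈ 3.6.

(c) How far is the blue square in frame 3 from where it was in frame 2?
1.1

The blue square moved from (5.7, 3.5) to (6.5, 2.7), a distance of √(0.8² + 0.8²) ≈ 1.1.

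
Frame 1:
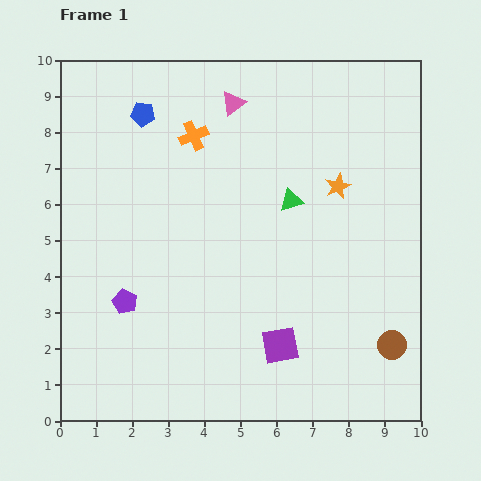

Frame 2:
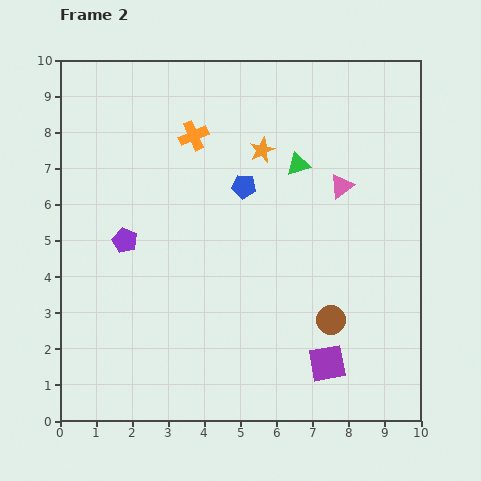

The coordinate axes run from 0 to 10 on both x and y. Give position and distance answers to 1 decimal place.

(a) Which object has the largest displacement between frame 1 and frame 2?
the pink triangle

(moved 3.8; next 3.4)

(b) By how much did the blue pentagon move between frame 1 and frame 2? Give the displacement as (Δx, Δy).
(2.8, -2.0)

The blue pentagon was at (2.3, 8.5) in frame 1 and (5.1, 6.5) in frame 2.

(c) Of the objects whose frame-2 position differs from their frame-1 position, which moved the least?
the green triangle

(moved 1.0)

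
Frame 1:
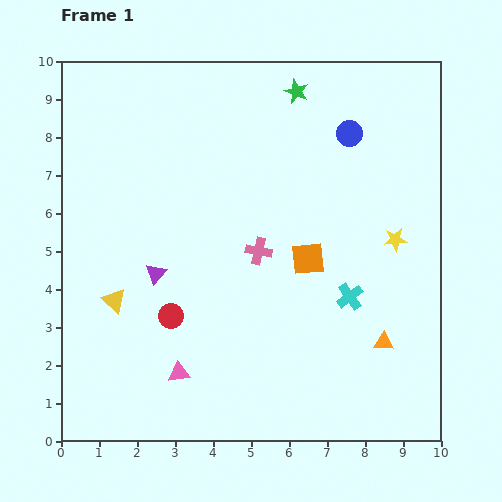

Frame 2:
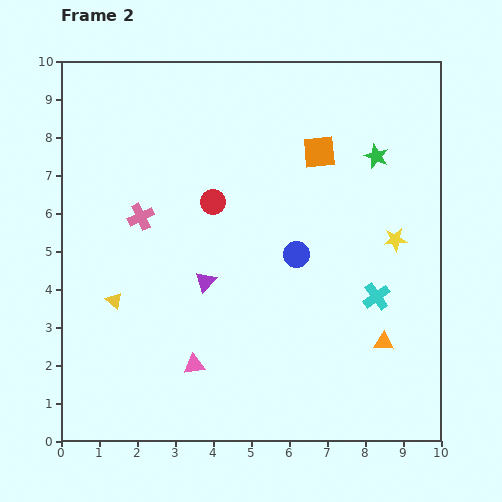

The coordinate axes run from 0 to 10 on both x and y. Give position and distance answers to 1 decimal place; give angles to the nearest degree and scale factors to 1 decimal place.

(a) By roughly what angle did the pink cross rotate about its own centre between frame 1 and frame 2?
36° counter-clockwise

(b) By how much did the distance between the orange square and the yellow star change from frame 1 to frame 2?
+0.6

Distance in frame 1: 2.4. Distance in frame 2: 3.0.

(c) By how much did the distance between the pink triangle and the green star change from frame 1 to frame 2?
-0.7

Distance in frame 1: 8.0. Distance in frame 2: 7.3.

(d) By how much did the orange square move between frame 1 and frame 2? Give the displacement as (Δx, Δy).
(0.3, 2.8)

The orange square was at (6.5, 4.8) in frame 1 and (6.8, 7.6) in frame 2.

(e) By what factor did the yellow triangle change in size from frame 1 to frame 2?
0.7×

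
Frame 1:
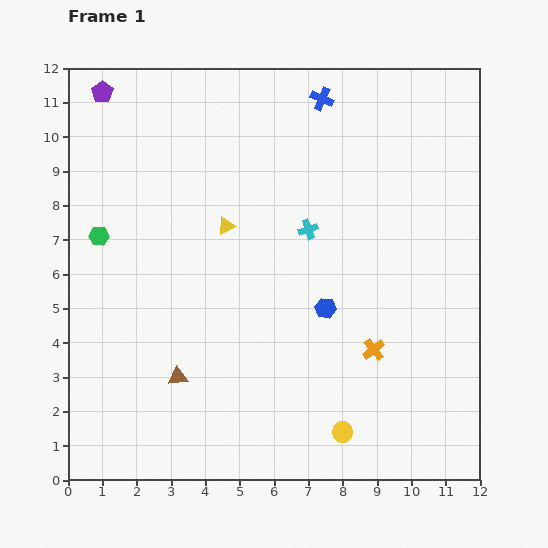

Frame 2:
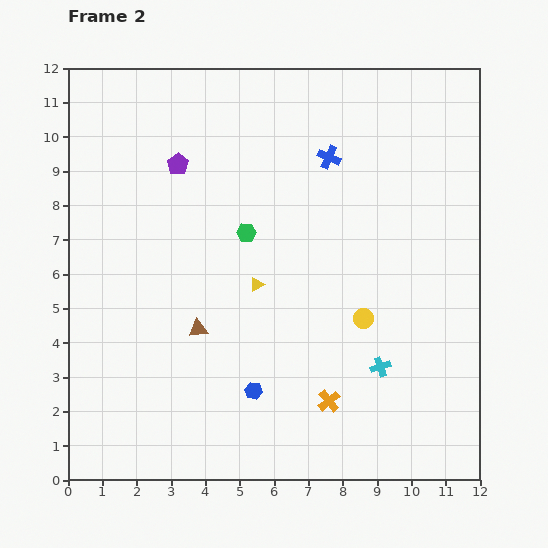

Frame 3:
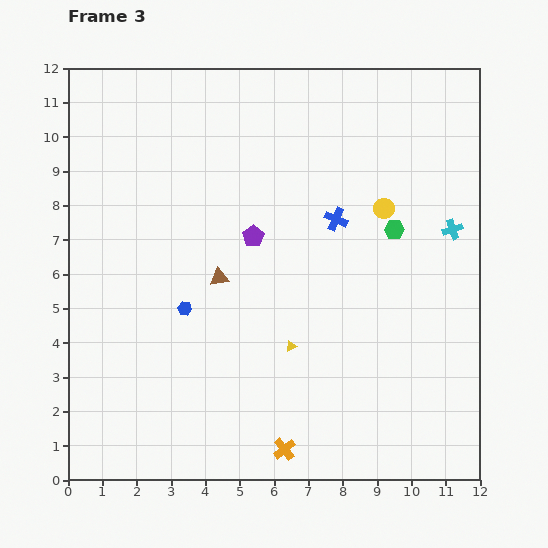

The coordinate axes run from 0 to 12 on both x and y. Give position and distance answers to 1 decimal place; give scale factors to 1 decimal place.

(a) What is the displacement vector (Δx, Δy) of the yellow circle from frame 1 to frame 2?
(0.6, 3.3)

The yellow circle was at (8.0, 1.4) in frame 1 and (8.6, 4.7) in frame 2.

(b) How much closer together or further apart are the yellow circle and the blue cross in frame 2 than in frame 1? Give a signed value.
-4.9

Distance in frame 1: 9.7. Distance in frame 2: 4.8.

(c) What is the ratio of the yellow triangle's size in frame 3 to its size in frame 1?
0.6×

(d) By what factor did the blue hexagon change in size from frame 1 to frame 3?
0.7×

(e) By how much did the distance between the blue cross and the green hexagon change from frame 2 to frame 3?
-1.6

Distance in frame 2: 3.3. Distance in frame 3: 1.7.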